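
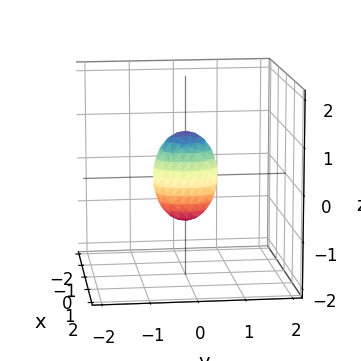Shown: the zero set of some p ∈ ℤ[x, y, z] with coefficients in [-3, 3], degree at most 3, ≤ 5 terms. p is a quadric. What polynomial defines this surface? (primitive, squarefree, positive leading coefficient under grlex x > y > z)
(a) deg p = 2.
(b) Symmetries: the x ↦ −x reflection is a symmetry, so x appears only in even powers; mirror symmetry z ↦ −z ⇒ only even powers of z; the y ↦ −y reflection is a symmetry, so y appears only in even powers.
(c) Against the integer gridlines: among the integer gridlines, it crosses the z-axis at z ∈ {-1, 1}.
(d) These observations pin down the coefficients.

3*x^2 + 2*y^2 + z^2 - 1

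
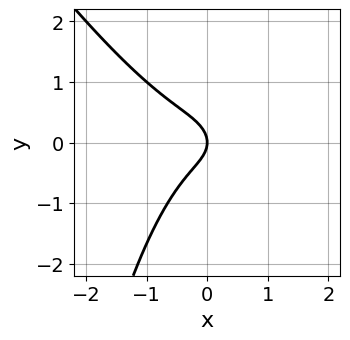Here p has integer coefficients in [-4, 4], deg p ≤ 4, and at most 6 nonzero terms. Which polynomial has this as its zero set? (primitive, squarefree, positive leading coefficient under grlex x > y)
3*x^3 + 2*x^2*y + 3*y^2 + 2*x

(a) Degree: no degree-2 curve has this shape, so deg p = 3.
(b) Checking where it meets the axes: it crosses the y-axis at the gridline y = 0; it meets the x-axis at x = 0 (among the integer gridlines).
(c) Assembling these constraints gives the stated polynomial.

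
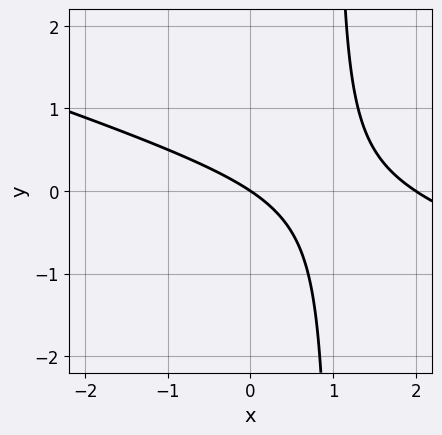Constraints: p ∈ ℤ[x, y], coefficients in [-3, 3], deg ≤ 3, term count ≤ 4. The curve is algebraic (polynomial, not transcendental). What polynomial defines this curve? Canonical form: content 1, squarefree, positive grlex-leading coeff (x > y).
x^2 + 3*x*y - 2*x - 3*y

First, degree: no degree-1 curve has this shape, so deg p = 2.
Next, against the integer gridlines: it crosses the y-axis at the gridline y = 0; the x-axis gridline crossings are at x ∈ {0, 2}.
Finally, matching integer coefficients to the picture gives p.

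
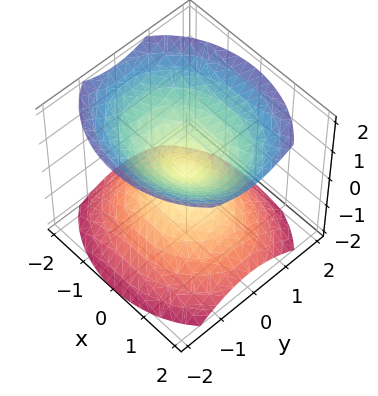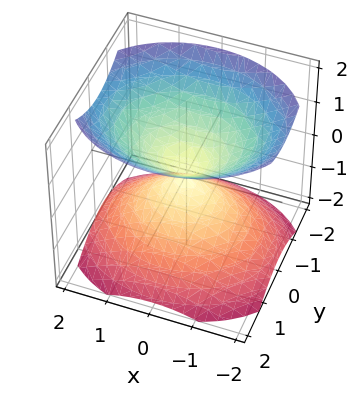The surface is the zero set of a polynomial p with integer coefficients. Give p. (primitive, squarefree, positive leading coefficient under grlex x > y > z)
1. The picture has 2 separate pieces.
2. The degree is 2 — a double cone through the origin; a quadric.
3. Symmetries: it's symmetric under z → −z, forcing even powers of z; it's symmetric under y → −y, forcing even powers of y; the x ↦ −x reflection is a symmetry, so x appears only in even powers.
4. From the axis intercepts and sections: one y-axis crossing is at y = 0; it crosses the z-axis at the gridline z = 0; it crosses the x-axis at the gridline x = 0.
5. Fitting integer coefficients to these (and the overall shape) gives p.

2*x^2 + 3*y^2 - 3*z^2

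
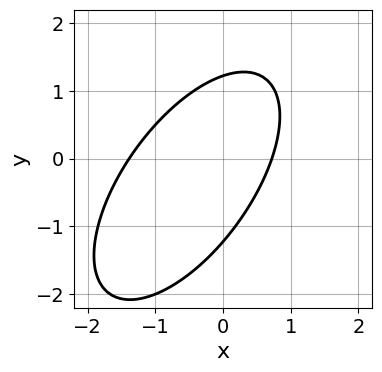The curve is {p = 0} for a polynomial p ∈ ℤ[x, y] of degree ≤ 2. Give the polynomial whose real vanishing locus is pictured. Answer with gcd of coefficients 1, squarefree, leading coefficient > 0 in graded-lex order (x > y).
(a) deg p = 2.
(b) Putting this together gives p.

3*x^2 - 3*x*y + 2*y^2 + 2*x - 3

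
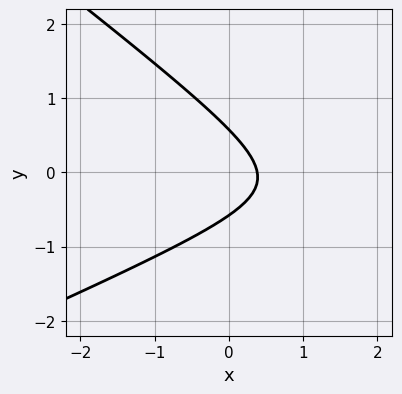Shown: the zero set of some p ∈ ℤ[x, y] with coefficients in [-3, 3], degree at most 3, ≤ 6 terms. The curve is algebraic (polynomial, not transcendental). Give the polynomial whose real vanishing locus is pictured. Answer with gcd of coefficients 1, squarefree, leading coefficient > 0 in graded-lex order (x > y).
(a) deg p = 2. No degree-1 curve has this shape.
(b) Matching integer coefficients to the picture gives p.

x^2 - x*y - 3*y^2 - 3*x + 1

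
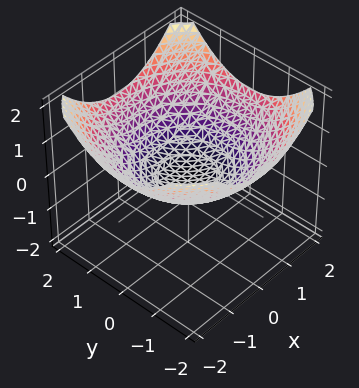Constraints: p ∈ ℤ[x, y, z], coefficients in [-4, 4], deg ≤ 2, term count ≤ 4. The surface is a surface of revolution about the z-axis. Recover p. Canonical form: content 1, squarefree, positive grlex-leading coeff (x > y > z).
x^2 + y^2 - 3*z - 1

Degree: no degree-1 surface has this shape, so deg p = 2.
Symmetry: the surface is invariant under rotation about z: p = q(x² + y², z).
Reading off the gridlines: a circular section at z = 0 has radius exactly 1; the x-axis gridline crossings are at x ∈ {-1, 1}; the y-axis gridline crossings are at y ∈ {-1, 1}.
Fitting integer coefficients to these (and the overall shape) gives p.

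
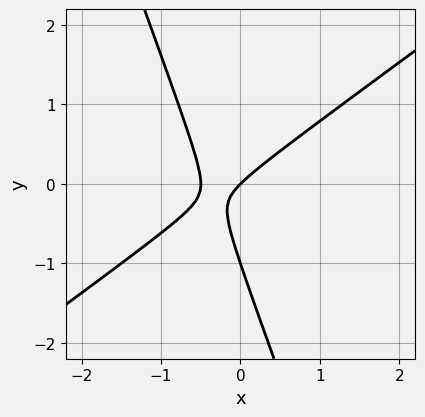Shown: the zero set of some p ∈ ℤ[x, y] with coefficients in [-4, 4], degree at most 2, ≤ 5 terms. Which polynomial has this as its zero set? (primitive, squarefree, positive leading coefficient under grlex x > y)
2*x^2 - 2*x*y - y^2 + x - y

1. Degree: no degree-1 curve has this shape, so deg p = 2.
2. Checking where it meets the axes: it crosses the x-axis at the gridline x = 0; the y-axis gridline crossings are at y ∈ {-1, 0}.
3. These observations pin down the coefficients.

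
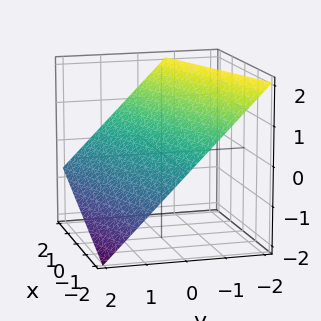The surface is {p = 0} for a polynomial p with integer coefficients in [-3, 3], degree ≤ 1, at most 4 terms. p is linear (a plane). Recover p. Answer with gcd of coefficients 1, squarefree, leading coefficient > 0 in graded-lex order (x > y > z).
1. The degree is 1 — the surface is flat (a plane).
2. Checking where it meets the axes: one x-axis crossing is at x = -2.
3. Assembling these constraints gives the stated polynomial.

x - 3*y - 3*z + 2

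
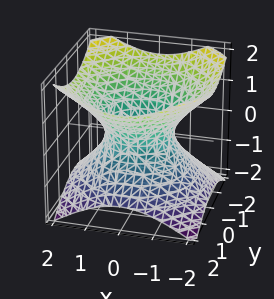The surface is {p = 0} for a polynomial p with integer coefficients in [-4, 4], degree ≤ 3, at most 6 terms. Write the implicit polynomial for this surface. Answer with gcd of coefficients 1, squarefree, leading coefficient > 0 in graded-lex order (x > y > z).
2*x^2 + 2*y^2 - 3*z^2 - 2

First, the degree is 2 — one connected sheet with a waist; a quadric.
Then, symmetries: mirror symmetry z ↦ −z ⇒ only even powers of z; rotational symmetry about the z-axis ⇒ p depends on x, y only through x² + y².
Then, observable constraints: a circular section at z = 0 has radius exactly 1; among the integer gridlines, it crosses the x-axis at x ∈ {-1, 1}; no z-intercept at any integer in the box.
Finally, fitting integer coefficients to these (and the overall shape) gives p.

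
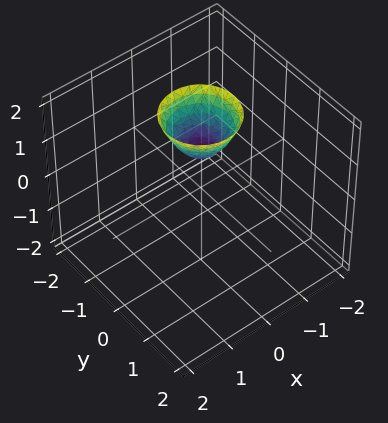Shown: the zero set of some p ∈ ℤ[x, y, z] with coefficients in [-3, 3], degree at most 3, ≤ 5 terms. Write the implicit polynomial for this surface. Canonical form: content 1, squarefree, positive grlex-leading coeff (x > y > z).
First, deg p = 2.
Next, symmetries: every cross-section ⟂ z is a circle, so x, y appear only via x² + y².
Then, from the axis intercepts and sections: no x-intercept at any integer in the box; it crosses the z-axis at the gridline z = 1.
Finally, fitting integer coefficients to these (and the overall shape) gives p.

3*x^2 + 3*y^2 - 2*z + 2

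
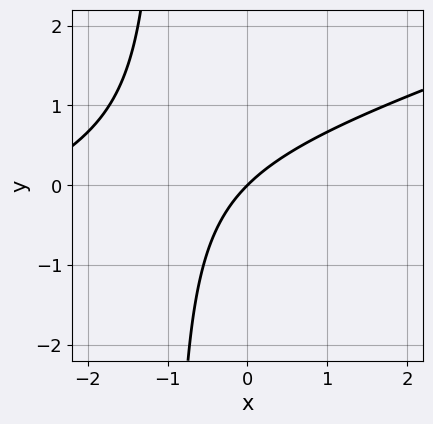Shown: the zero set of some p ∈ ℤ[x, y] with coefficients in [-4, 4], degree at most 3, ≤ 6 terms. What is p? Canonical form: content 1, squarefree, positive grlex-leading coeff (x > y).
x^2 - 3*x*y + 3*x - 3*y

deg p = 2. A generic line meets the curve in up to 2 points.
From the visible intercepts: it crosses the y-axis at the gridline y = 0; one x-axis crossing is at x = 0.
Fitting integer coefficients to these (and the overall shape) gives p.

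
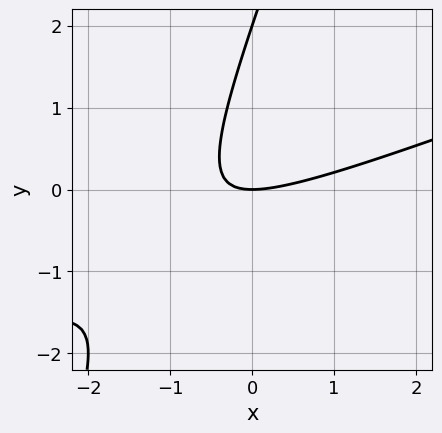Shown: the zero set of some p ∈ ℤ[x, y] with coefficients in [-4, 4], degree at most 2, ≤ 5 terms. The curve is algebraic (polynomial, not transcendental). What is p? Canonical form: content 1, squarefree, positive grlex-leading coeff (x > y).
1. deg p = 2.
2. Observable constraints: among the integer gridlines, it crosses the y-axis at y ∈ {0, 2}; it meets the x-axis at x = 0 (among the integer gridlines).
3. Matching integer coefficients to the picture gives p.

x^2 - 3*x*y + y^2 - 2*y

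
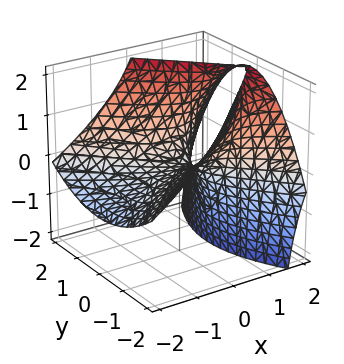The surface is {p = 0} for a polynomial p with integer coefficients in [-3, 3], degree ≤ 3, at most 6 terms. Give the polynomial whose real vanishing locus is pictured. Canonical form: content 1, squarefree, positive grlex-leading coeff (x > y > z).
1. The degree is 2 — no degree-1 surface has this shape.
2. From the visible intercepts: it crosses the z-axis at the gridline z = 0; one x-axis crossing is at x = 0.
3. The integer polynomial consistent with all of this is the stated p.

x^2 - 2*x*z - y^2 + 2*z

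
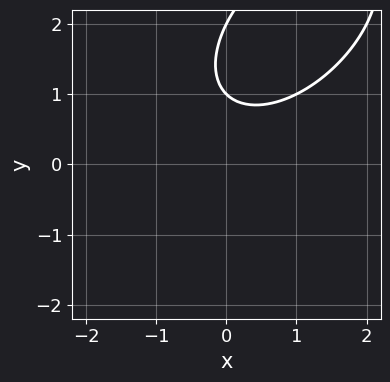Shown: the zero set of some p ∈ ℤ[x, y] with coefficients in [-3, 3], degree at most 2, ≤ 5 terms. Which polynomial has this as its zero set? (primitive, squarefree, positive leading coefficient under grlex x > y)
(a) deg p = 2. No degree-1 curve has this shape.
(b) Against the integer gridlines: the y-axis gridline crossings are at y ∈ {1, 2}; no x-intercept at any integer in the box.
(c) Fitting integer coefficients to these (and the overall shape) gives p.

x^2 - x*y + y^2 - 3*y + 2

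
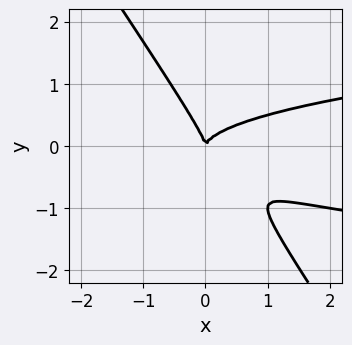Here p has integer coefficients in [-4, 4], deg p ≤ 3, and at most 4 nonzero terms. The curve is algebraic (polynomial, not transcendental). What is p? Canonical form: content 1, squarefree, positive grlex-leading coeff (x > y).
3*x*y^2 + 2*y^3 - x^2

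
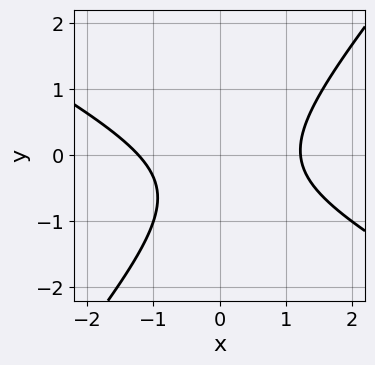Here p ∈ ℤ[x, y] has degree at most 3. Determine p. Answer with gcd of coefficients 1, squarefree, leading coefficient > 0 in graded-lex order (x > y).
2*x^2 + 2*x*y - 3*y^2 - 2*y - 3

First, the degree is 2 — the shape is more complex than any degree-1 curve.
Next, checking where it meets the axes: the curve avoids every integer y-axis point in the box.
Finally, assembling these constraints gives the stated polynomial.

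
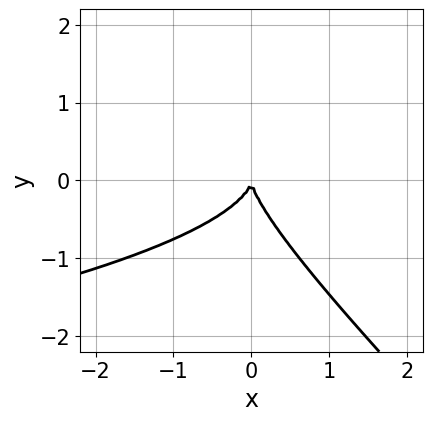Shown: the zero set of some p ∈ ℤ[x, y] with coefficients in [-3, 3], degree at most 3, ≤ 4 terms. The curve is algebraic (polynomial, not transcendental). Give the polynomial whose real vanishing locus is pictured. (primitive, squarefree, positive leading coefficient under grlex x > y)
x*y^2 + y^3 + x^2

deg p = 3.
Observable constraints: it crosses the y-axis at the gridline y = 0; one x-axis crossing is at x = 0.
Solving for integer coefficients yields p as stated.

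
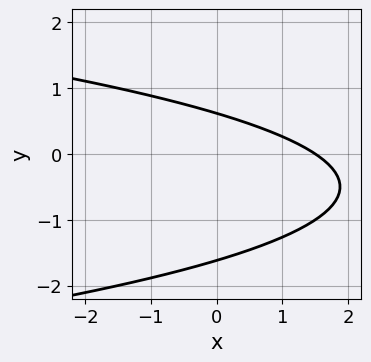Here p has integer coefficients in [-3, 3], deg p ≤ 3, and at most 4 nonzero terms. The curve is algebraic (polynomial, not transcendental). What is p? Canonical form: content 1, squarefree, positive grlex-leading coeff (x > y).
3*y^2 + 2*x + 3*y - 3

(a) Degree: the shape is more complex than any degree-1 curve, so deg p = 2.
(b) Matching integer coefficients to the picture gives p.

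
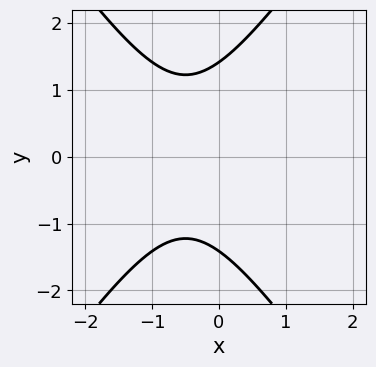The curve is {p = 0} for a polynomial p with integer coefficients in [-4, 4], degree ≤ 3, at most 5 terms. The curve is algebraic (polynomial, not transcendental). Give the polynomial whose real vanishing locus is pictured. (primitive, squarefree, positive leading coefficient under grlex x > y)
2*x^2 - y^2 + 2*x + 2

First, degree: the shape is more complex than any degree-1 curve, so deg p = 2.
Next, symmetries: mirror symmetry y ↦ −y ⇒ only even powers of y.
Then, from the visible intercepts: it misses every integer gridline on the x-axis.
Finally, together with the visible shape, these determine p as stated.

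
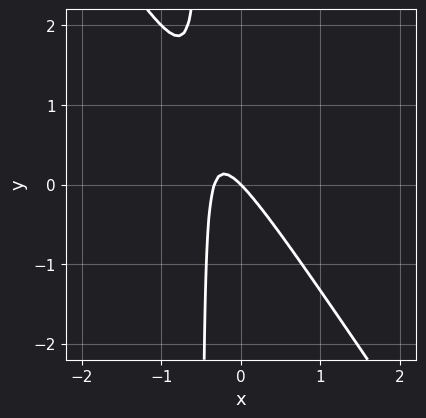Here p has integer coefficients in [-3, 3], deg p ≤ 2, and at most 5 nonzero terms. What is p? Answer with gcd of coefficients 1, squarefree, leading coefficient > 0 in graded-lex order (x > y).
3*x^2 + 2*x*y + x + y

First, the degree is 2 — the shape is more complex than any degree-1 curve.
Then, observable constraints: it meets the y-axis at y = 0 (among the integer gridlines); one x-axis crossing is at x = 0.
Finally, these observations pin down the coefficients.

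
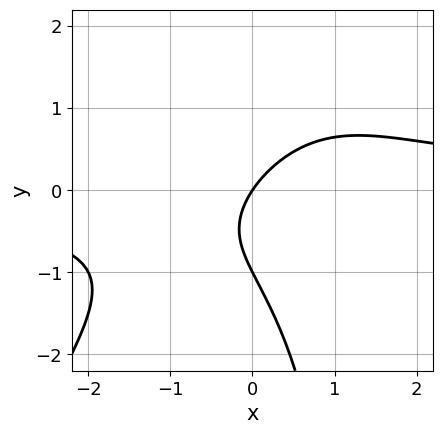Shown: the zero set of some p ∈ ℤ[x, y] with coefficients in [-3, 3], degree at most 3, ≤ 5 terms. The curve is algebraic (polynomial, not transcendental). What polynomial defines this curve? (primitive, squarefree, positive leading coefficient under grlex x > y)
First, the degree is 3 — a generic line meets the curve in up to 3 points.
Next, reading off the gridlines: the y-axis gridline crossings are at y ∈ {-1, 0}; one x-axis crossing is at x = 0.
Finally, together with the visible shape, these determine p as stated.

2*x^2*y - x*y^2 + 2*y^2 - 3*x + 2*y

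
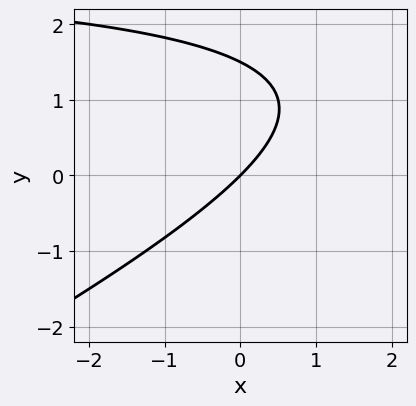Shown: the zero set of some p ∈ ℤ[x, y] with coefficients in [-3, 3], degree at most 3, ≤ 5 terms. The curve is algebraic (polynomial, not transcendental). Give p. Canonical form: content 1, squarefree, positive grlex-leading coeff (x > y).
x*y - 2*y^2 - 3*x + 3*y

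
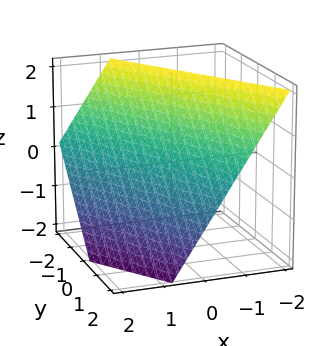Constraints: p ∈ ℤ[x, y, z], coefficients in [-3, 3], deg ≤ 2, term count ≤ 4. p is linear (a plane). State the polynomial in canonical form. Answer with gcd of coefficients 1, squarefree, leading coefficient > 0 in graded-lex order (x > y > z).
(a) deg p = 1. Every cross-section is a straight line — this is a plane.
(b) Checking where it meets the axes: it crosses the z-axis at the gridline z = 1; it meets the y-axis at y = 1 (among the integer gridlines).
(c) Putting this together gives p.

3*x + 2*y + 2*z - 2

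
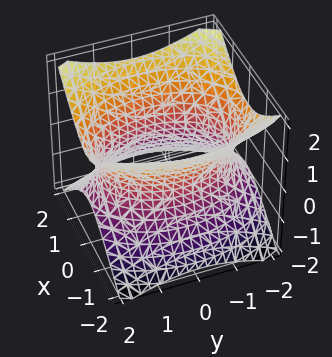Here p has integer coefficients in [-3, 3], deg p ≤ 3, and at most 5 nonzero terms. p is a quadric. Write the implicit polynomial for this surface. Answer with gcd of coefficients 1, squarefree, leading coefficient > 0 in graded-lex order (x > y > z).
2*x^2 + y^2 - 2*z^2 - 3

(a) deg p = 2. One connected sheet with a waist; a quadric.
(b) Symmetries: it's symmetric under x → −x, forcing even powers of x; the y ↦ −y reflection is a symmetry, so y appears only in even powers; mirror symmetry z ↦ −z ⇒ only even powers of z.
(c) Against the integer gridlines: it misses every integer gridline on the z-axis.
(d) Together with the visible shape, these determine p as stated.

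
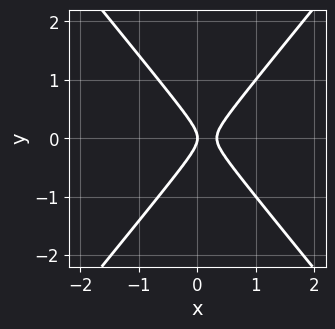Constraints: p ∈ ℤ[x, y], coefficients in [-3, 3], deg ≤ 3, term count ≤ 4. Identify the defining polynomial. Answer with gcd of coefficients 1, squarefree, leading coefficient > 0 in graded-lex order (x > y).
3*x^2 - 2*y^2 - x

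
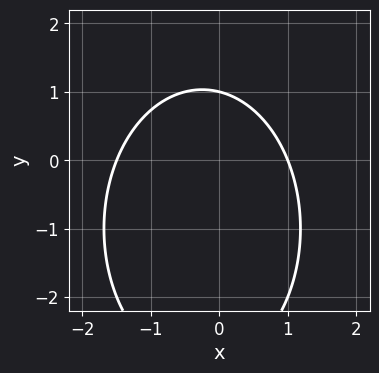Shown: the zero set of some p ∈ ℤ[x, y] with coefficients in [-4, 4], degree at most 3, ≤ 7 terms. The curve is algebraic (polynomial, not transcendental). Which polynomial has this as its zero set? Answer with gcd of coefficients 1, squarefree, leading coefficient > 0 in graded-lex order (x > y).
2*x^2 + y^2 + x + 2*y - 3

First, degree: a generic line meets the curve in up to 2 points, so deg p = 2.
Next, reading off the gridlines: one y-axis crossing is at y = 1; it crosses the x-axis at the gridline x = 1.
Finally, fitting integer coefficients to these (and the overall shape) gives p.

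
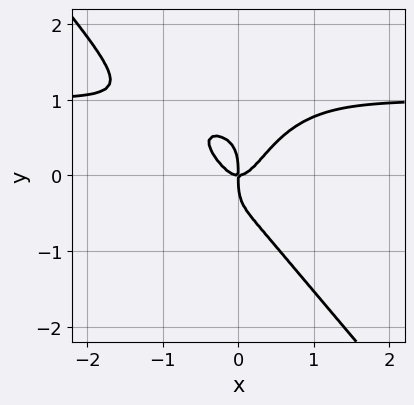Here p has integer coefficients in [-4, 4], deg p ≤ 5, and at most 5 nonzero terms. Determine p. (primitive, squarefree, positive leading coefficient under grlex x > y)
(a) The degree is 4 — a generic line meets the curve in up to 4 points.
(b) From the visible intercepts: it meets the y-axis at y = 0 (among the integer gridlines); it crosses the x-axis at the gridline x = 0.
(c) Assembling these constraints gives the stated polynomial.

3*x^3*y - x*y^3 + y^4 - 3*x^3 + x*y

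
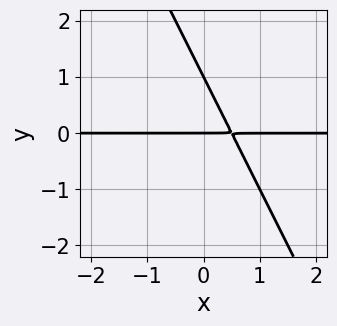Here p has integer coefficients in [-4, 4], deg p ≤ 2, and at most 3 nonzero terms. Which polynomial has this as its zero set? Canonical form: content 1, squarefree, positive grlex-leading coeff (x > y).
2*x*y + y^2 - y

(a) deg p = 2.
(b) Against the integer gridlines: the visible x-axis segment lies entirely on the curve; among the integer gridlines, it crosses the y-axis at y ∈ {0, 1}.
(c) Matching integer coefficients to the picture gives p.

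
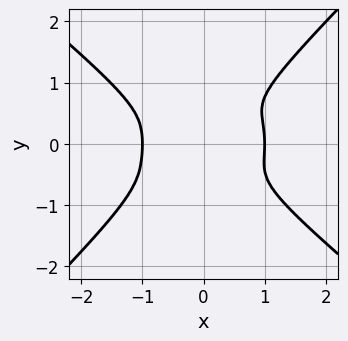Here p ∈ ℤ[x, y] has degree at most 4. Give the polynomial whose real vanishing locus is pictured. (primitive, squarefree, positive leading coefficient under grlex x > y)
(a) The degree is 4 — the shape is more complex than any degree-3 curve.
(b) Checking where it meets the axes: among the integer gridlines, it crosses the x-axis at x ∈ {-1, 1}.
(c) Assembling these constraints gives the stated polynomial.

2*x^4 + x*y^3 - 3*y^4 + x*y^2 - 2*x^2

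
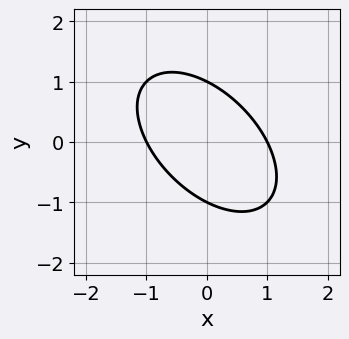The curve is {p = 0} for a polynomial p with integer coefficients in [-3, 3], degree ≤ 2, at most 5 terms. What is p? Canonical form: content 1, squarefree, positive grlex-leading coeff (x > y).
1. deg p = 2. A generic line meets the curve in up to 2 points.
2. Observable constraints: among the integer gridlines, it crosses the x-axis at x ∈ {-1, 1}; among the integer gridlines, it crosses the y-axis at y ∈ {-1, 1}.
3. Solving for integer coefficients yields p as stated.

x^2 + x*y + y^2 - 1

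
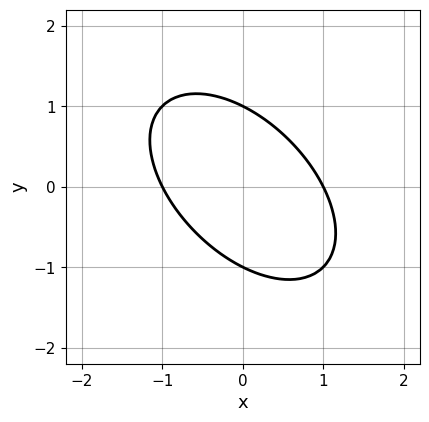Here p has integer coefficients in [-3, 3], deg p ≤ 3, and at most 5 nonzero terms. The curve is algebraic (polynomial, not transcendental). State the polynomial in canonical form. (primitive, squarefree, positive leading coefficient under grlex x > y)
x^2 + x*y + y^2 - 1

(a) Degree: no degree-1 curve has this shape, so deg p = 2.
(b) From the visible intercepts: the y-axis gridline crossings are at y ∈ {-1, 1}; the x-axis gridline crossings are at x ∈ {-1, 1}.
(c) Matching integer coefficients to the picture gives p.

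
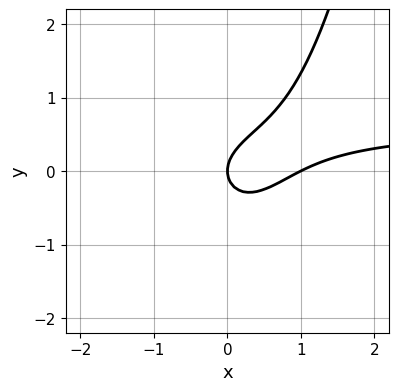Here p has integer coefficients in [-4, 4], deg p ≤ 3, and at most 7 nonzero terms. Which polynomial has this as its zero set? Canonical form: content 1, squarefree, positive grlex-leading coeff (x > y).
3*x^2*y - 2*x^2 + x*y - 3*y^2 + 2*x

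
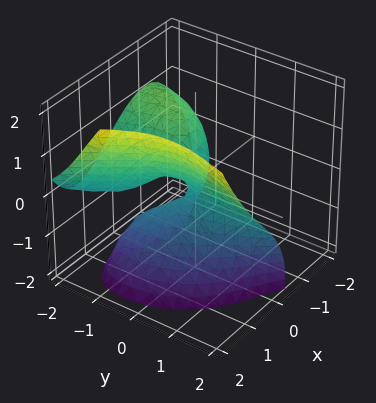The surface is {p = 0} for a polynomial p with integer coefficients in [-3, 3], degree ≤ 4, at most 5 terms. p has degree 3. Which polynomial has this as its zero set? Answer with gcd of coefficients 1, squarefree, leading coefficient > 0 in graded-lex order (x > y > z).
x^3 - y^2*z + 2*x*y - z^2 - y

(a) deg p = 3. The shape is more complex than any degree-2 surface.
(b) From the visible intercepts: it crosses the z-axis at the gridline z = 0; it meets the x-axis at x = 0 (among the integer gridlines); one y-axis crossing is at y = 0.
(c) The integer polynomial consistent with all of this is the stated p.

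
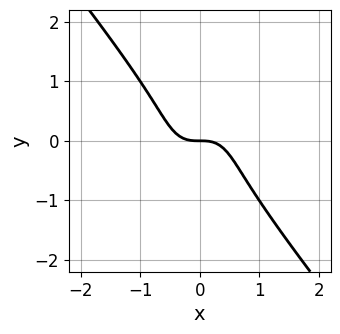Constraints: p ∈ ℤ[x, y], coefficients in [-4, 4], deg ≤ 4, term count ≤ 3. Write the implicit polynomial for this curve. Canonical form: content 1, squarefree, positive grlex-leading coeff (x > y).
2*x^3 + y^3 + y

(a) The degree is 3 — no degree-2 curve has this shape.
(b) Against the integer gridlines: it crosses the x-axis at the gridline x = 0; one y-axis crossing is at y = 0.
(c) Assembling these constraints gives the stated polynomial.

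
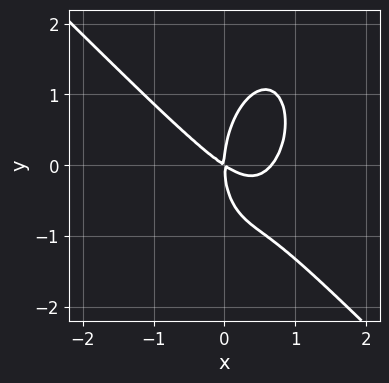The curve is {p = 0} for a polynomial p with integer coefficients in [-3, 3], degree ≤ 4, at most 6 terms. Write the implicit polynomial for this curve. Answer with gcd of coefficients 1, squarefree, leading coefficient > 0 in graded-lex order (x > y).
1. The degree is 3 — a generic line meets the curve in up to 3 points.
2. From the visible intercepts: one x-axis crossing is at x = 0; one y-axis crossing is at y = 0.
3. The integer polynomial consistent with all of this is the stated p.

3*x^3 + 2*x^2*y + y^3 - 2*x^2 - 3*x*y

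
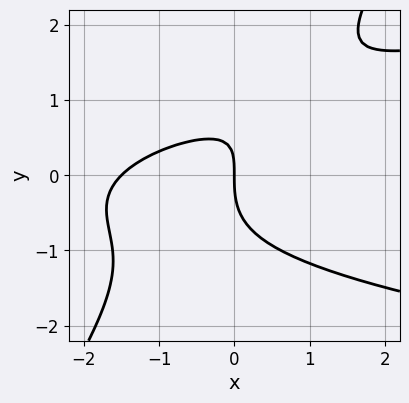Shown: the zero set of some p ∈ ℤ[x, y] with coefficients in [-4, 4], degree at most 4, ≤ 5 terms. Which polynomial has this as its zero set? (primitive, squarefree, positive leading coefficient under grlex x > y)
1. The degree is 3 — the shape is more complex than any degree-2 curve.
2. Checking where it meets the axes: it meets the x-axis at x = 0 (among the integer gridlines); it meets the y-axis at y = 0 (among the integer gridlines).
3. Together with the visible shape, these determine p as stated.

3*x*y^2 - 2*y^3 - 2*x^2 + 2*x*y - 3*x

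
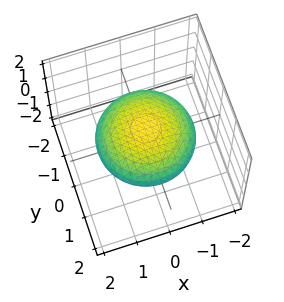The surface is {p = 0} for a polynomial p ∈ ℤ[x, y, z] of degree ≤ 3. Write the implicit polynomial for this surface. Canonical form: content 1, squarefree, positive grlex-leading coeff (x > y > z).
x^2 + y^2 + 3*z^2 - 2

1. Degree: bounded and convex; a quadric, so deg p = 2.
2. By symmetry, every cross-section ⟂ z is a circle, so x, y appear only via x² + y²; mirror symmetry z ↦ −z ⇒ only even powers of z.
3. Observable constraints: a circular section at z = 0 has radius between 1 and 2.
4. The integer polynomial consistent with all of this is the stated p.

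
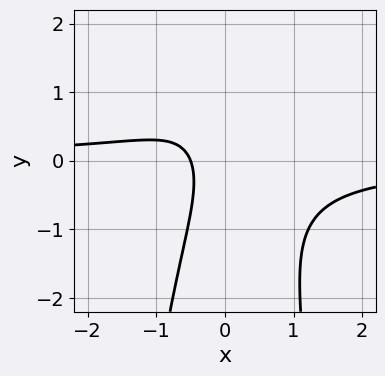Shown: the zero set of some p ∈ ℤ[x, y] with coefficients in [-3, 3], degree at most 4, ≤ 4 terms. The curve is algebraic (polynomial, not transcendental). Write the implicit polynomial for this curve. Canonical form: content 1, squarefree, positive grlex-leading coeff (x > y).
First, degree: no degree-2 curve has this shape, so deg p = 3.
Then, reading off the gridlines: it misses every integer gridline on the y-axis.
Finally, together with the visible shape, these determine p as stated.

3*x^2*y + y^2 + 2*x + 1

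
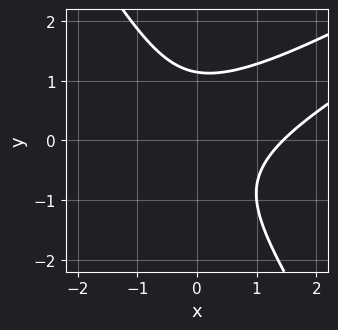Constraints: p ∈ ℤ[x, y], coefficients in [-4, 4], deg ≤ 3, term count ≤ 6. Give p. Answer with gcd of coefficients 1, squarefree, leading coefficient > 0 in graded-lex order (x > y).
First, deg p = 3. The shape is more complex than any degree-2 curve.
Finally, putting this together gives p.

x^3 - 3*x^2*y + x*y^2 + 2*y^3 - 3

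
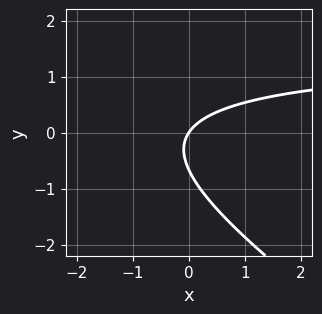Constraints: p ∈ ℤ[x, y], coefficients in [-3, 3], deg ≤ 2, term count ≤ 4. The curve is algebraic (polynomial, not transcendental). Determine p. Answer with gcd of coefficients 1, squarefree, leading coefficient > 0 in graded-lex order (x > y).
deg p = 2.
From the axis intercepts and sections: it meets the y-axis at y = 0 (among the integer gridlines); it crosses the x-axis at the gridline x = 0.
These observations pin down the coefficients.

2*x*y + 3*y^2 - 3*x + 2*y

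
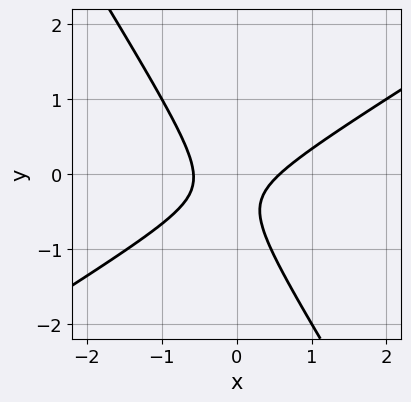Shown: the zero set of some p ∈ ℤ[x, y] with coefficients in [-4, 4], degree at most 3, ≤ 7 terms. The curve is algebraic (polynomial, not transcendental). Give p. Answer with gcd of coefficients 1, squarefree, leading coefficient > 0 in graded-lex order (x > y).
3*x^2 - 3*x*y - 3*y^2 - 2*y - 1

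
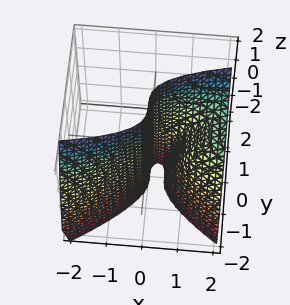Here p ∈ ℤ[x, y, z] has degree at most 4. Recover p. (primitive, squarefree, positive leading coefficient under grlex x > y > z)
x^2*z - 2*y^3 - 2*x^2 + 2*x

1. Degree: a generic line meets the surface in up to 3 points, so deg p = 3.
2. From the axis intercepts and sections: it crosses the y-axis at the gridline y = 0; among the integer gridlines, it crosses the x-axis at x ∈ {0, 1}; every point of the z-axis in the box is on the surface.
3. Together with the visible shape, these determine p as stated.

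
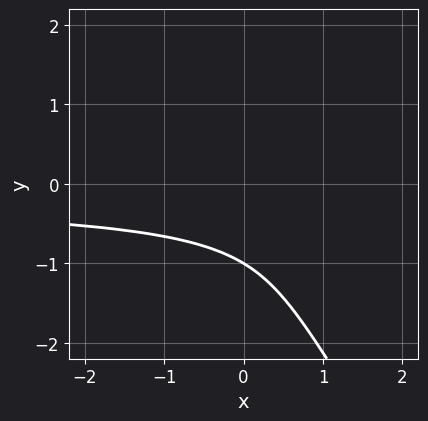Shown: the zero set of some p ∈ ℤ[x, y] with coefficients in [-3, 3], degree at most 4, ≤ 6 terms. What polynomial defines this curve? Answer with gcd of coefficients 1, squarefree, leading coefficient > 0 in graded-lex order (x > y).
(a) deg p = 3. A generic line meets the curve in up to 3 points.
(b) From the axis intercepts and sections: the curve avoids every integer x-axis point in the box; it crosses the y-axis at the gridline y = -1.
(c) Assembling these constraints gives the stated polynomial.

3*x*y^2 + 2*y^3 + 2*y^2 + 3*y + 3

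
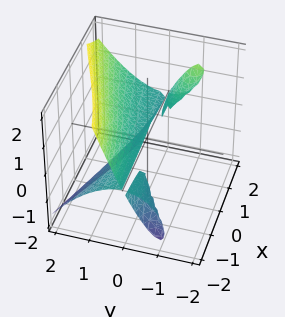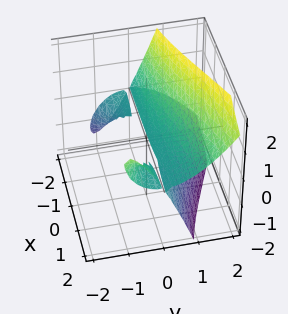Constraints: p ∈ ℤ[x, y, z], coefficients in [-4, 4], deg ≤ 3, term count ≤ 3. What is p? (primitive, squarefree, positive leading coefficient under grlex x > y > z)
First, the picture has 3 separate pieces.
Next, the degree is 3 — the shape is more complex than any degree-2 surface.
Then, against the integer gridlines: it meets the z-axis at z = 0 (among the integer gridlines); the visible x-axis segment lies entirely on the surface; it crosses the y-axis at the gridline y = 0.
Finally, putting this together gives p.

x*y*z - y^3 + z^2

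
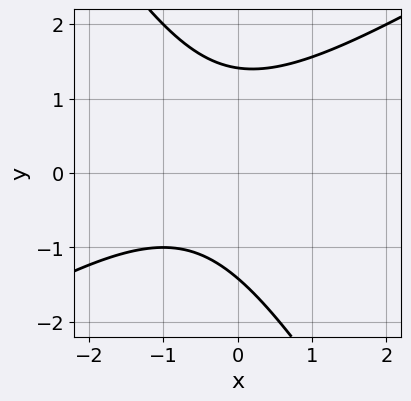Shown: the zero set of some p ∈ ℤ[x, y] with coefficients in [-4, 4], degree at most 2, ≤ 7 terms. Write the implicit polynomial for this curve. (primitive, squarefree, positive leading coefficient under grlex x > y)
(a) deg p = 2. No degree-1 curve has this shape.
(b) Reading off the gridlines: the curve avoids every integer x-axis point in the box.
(c) Assembling these constraints gives the stated polynomial.

x^2 - x*y - y^2 + x + 2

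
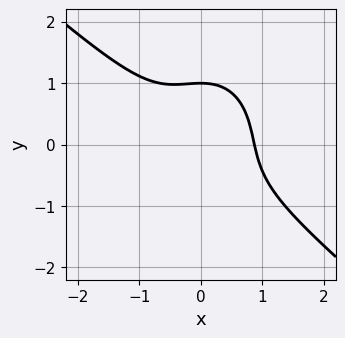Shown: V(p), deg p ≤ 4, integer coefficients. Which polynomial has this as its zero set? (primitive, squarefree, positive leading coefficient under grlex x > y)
The degree is 3 — no degree-2 curve has this shape.
Observable constraints: it meets the y-axis at y = 1 (among the integer gridlines).
Matching integer coefficients to the picture gives p.

3*x^3 + 2*x^2*y + 2*y^3 - 2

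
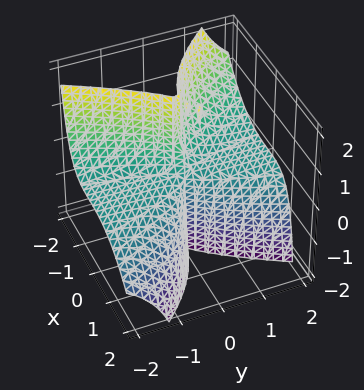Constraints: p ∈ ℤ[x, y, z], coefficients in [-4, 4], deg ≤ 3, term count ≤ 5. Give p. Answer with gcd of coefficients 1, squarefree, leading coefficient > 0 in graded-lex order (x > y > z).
There are 2 components.
The degree is 3 — no degree-2 surface has this shape.
From the visible intercepts: the visible y-axis segment lies entirely on the surface; the visible z-axis segment lies entirely on the surface; one x-axis crossing is at x = 0.
Putting this together gives p.

x^3 - x*y*z + y^2*z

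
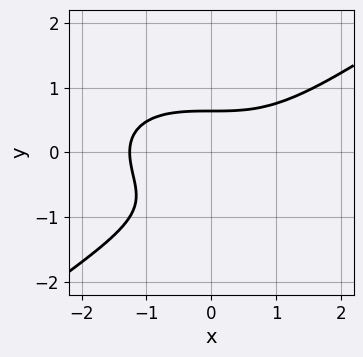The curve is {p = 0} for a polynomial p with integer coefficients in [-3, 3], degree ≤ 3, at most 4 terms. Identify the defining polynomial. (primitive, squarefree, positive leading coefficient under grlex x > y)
x^3 - 3*y^3 - 3*y^2 + 2

1. deg p = 3. No degree-2 curve has this shape.
2. The integer polynomial consistent with all of this is the stated p.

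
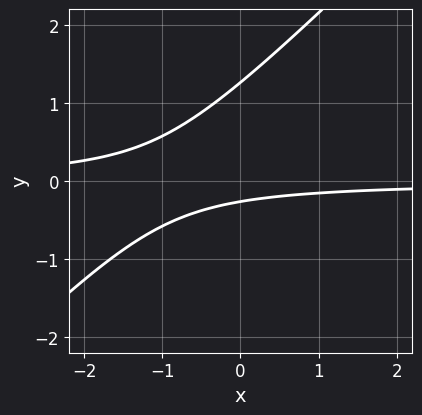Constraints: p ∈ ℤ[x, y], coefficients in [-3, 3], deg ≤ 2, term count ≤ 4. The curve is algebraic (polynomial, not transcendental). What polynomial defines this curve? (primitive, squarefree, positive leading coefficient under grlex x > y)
1. Degree: a generic line meets the curve in up to 2 points, so deg p = 2.
2. Against the integer gridlines: the curve avoids every integer x-axis point in the box.
3. Assembling these constraints gives the stated polynomial.

3*x*y - 3*y^2 + 3*y + 1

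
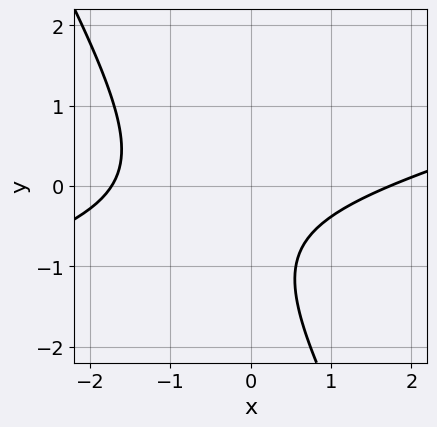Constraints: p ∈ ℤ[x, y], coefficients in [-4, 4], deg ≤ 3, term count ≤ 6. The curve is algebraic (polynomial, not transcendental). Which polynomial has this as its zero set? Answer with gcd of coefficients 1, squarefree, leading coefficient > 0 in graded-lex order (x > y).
x^2 - 3*x*y - 2*y^2 - 3*y - 3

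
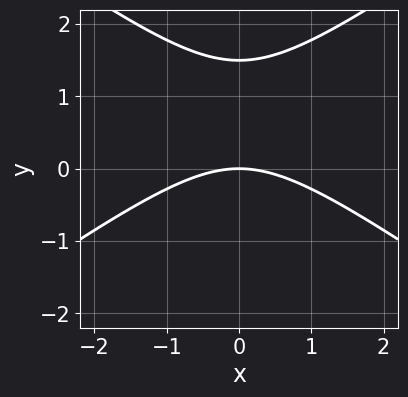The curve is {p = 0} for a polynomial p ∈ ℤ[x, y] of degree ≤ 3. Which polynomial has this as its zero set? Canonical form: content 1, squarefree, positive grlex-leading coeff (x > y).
x^2 - 2*y^2 + 3*y

deg p = 2.
Symmetries: the x ↦ −x reflection is a symmetry, so x appears only in even powers.
Against the integer gridlines: it meets the x-axis at x = 0 (among the integer gridlines); it crosses the y-axis at the gridline y = 0.
Together with the visible shape, these determine p as stated.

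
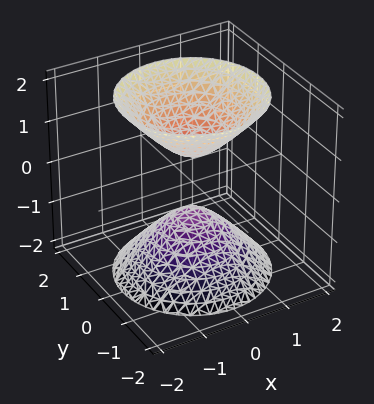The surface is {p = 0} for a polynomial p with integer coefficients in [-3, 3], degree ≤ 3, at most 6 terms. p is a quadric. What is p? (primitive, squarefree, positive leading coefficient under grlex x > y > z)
3*x^2 + 3*y^2 - 2*z^2 + 1

First, there are 2 components. They look like related sheets of one shape, so recover p as a whole.
Then, the degree is 2 — two sheets facing apart; a quadric.
Next, symmetries: the z-axis is an axis of rotation, so x and y enter only as x² + y²; it's symmetric under z → −z, forcing even powers of z.
Then, from the axis intercepts and sections: no x-intercept at any integer in the box; no y-intercept at any integer in the box; a circular section at z = 1 has radius between 0 and 1.
Finally, putting this together gives p.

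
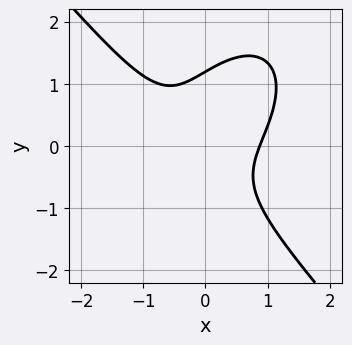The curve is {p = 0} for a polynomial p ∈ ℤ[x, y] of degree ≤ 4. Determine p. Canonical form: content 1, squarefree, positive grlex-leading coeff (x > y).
3*x^3 + 2*y^3 - 3*x*y - y^2 - 2

(a) The degree is 3 — the shape is more complex than any degree-2 curve.
(b) Matching integer coefficients to the picture gives p.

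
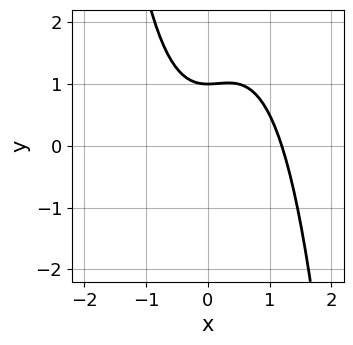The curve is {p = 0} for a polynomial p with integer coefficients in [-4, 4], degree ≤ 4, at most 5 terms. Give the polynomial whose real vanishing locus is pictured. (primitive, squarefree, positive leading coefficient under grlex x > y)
2*x^3 - x^2 + 2*y - 2

deg p = 3. The shape is more complex than any degree-2 curve.
From the visible intercepts: it meets the y-axis at y = 1 (among the integer gridlines).
Putting this together gives p.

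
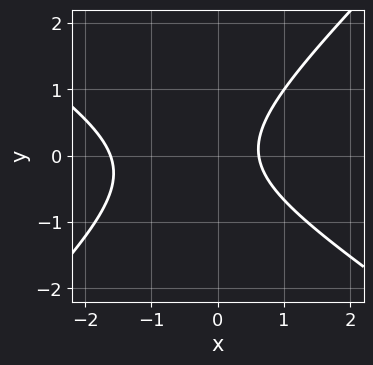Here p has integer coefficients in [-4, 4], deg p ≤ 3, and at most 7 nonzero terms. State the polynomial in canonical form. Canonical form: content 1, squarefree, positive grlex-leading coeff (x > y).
2*x^2 + x*y - 3*y^2 + 2*x - 2

First, the degree is 2 — the shape is more complex than any degree-1 curve.
Next, reading off the gridlines: the curve avoids every integer y-axis point in the box.
Finally, together with the visible shape, these determine p as stated.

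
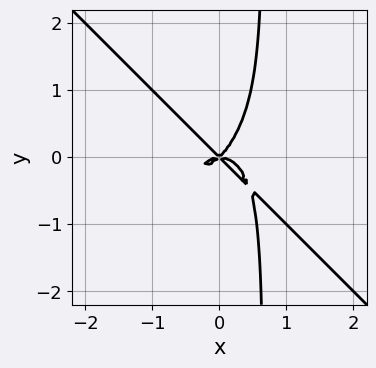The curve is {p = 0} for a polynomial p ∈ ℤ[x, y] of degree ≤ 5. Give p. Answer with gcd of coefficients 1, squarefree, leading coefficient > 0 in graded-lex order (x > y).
3*x^4 + 3*x*y^3 + 2*x^2*y - 2*y^3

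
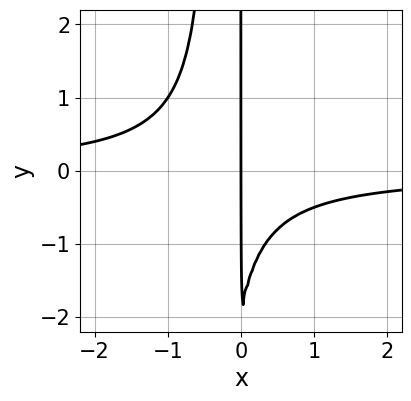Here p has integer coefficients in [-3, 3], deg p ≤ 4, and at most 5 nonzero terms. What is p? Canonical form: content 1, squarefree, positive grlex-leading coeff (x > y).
(a) The degree is 3 — a generic line meets the curve in up to 3 points.
(b) Checking where it meets the axes: it crosses the x-axis at the gridline x = 0; every point of the y-axis in the box is on the curve.
(c) Assembling these constraints gives the stated polynomial.

3*x^2*y + x*y + 2*x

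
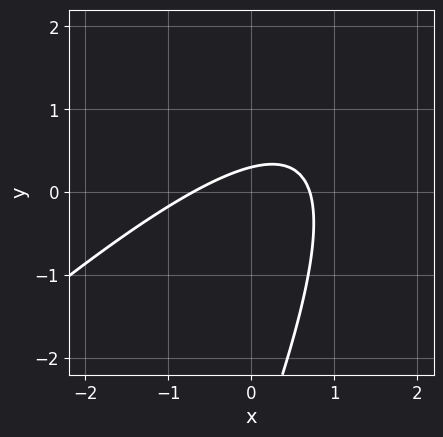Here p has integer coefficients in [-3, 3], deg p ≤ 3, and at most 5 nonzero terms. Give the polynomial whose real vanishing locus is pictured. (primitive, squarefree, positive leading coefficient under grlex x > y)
1. Degree: the shape is more complex than any degree-1 curve, so deg p = 2.
2. Solving for integer coefficients yields p as stated.

2*x^2 - 3*x*y + y^2 + 3*y - 1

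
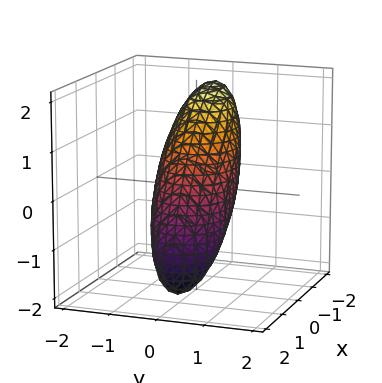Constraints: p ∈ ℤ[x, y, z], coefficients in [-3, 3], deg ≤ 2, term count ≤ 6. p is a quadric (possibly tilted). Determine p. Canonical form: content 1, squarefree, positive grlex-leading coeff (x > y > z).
2*x^2 + 2*x*z + 3*y^2 + z^2 - 2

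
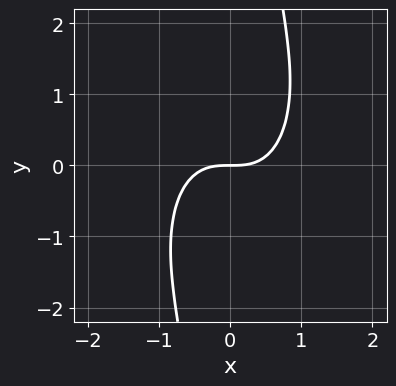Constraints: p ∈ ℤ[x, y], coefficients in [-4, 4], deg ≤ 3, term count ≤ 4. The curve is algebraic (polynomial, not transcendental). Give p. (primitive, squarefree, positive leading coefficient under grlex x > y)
(a) deg p = 3.
(b) From the axis intercepts and sections: one x-axis crossing is at x = 0; it crosses the y-axis at the gridline y = 0.
(c) Assembling these constraints gives the stated polynomial.

2*x^3 + x*y^2 - 2*y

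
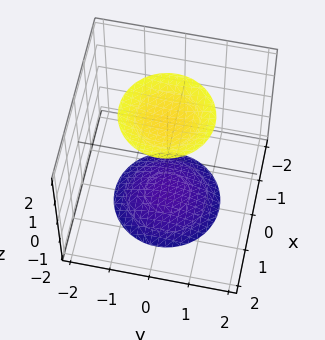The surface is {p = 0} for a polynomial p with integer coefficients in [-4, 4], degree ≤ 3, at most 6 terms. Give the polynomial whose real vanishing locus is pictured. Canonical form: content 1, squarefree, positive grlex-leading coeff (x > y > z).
x^2 + y^2 - z^2 + 3

First, I count 2 distinct pieces. Treating them together as one polynomial.
Next, the degree is 2 — two sheets facing apart; a quadric.
Then, symmetries: the z ↦ −z reflection is a symmetry, so z appears only in even powers; the surface is invariant under rotation about z: p = q(x² + y², z).
Next, from the visible intercepts: a circular section at z = -2 has radius exactly 1; it misses every integer gridline on the x-axis; it misses every integer gridline on the y-axis.
Finally, putting this together gives p.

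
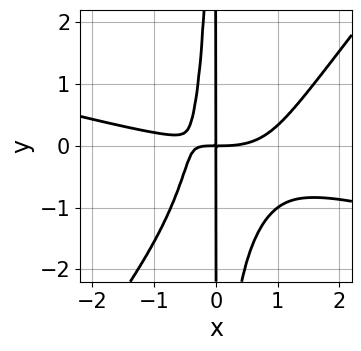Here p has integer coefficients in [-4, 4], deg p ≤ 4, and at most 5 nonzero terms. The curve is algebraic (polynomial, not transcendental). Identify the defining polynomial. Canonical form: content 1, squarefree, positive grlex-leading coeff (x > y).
x^4 + 3*x^3*y - 3*x^2*y^2 - 3*x^2*y - 2*x*y

(a) The degree is 4 — the shape is more complex than any degree-3 curve.
(b) Checking where it meets the axes: every point of the y-axis in the box is on the curve.
(c) These observations pin down the coefficients.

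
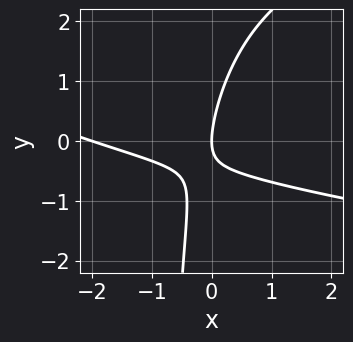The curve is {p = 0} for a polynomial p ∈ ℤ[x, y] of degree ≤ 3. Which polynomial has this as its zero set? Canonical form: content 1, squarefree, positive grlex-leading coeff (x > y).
x*y^2 - x^2 - 3*x*y + y^2 - 2*x

(a) Degree: the shape is more complex than any degree-2 curve, so deg p = 3.
(b) Observable constraints: one y-axis crossing is at y = 0; among the integer gridlines, it crosses the x-axis at x ∈ {-2, 0}.
(c) Assembling these constraints gives the stated polynomial.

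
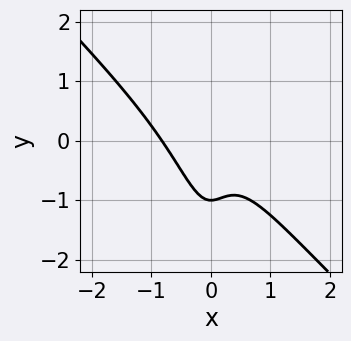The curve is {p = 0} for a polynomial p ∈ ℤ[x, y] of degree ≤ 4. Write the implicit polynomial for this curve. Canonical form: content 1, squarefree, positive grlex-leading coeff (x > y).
3*x^3 + 3*x^2*y + x^2 + y + 1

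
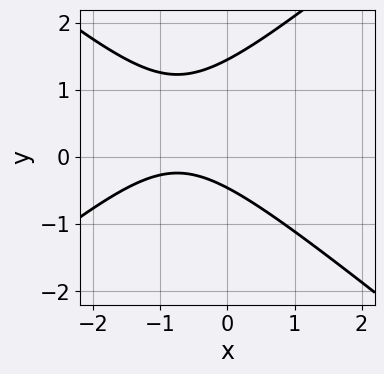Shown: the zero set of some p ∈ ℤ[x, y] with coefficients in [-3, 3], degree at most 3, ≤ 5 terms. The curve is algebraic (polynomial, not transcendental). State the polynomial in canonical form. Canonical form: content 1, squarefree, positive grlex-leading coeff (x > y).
2*x^2 - 3*y^2 + 3*x + 3*y + 2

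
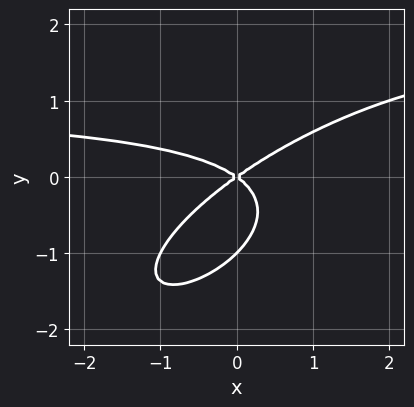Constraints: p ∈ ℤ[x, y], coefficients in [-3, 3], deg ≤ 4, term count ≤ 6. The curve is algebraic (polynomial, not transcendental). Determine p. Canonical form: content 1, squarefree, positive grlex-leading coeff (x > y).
x^2*y - 2*x*y^2 + 2*y^3 - x^2 + 2*y^2

Degree: no degree-2 curve has this shape, so deg p = 3.
From the visible intercepts: the y-axis gridline crossings are at y ∈ {-1, 0}; one x-axis crossing is at x = 0.
Together with the visible shape, these determine p as stated.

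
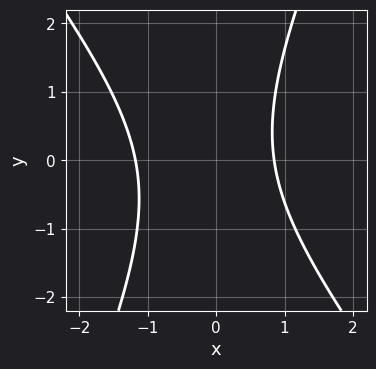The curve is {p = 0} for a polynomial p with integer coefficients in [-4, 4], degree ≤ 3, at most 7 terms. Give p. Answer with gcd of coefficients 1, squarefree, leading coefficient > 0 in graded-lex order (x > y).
3*x^2 + x*y - y^2 + x - 3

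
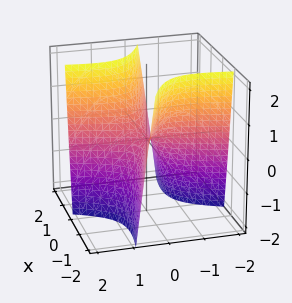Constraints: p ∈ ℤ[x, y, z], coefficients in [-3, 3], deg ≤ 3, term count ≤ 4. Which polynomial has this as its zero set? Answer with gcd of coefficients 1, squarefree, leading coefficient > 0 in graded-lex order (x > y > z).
x^2 + 3*x*y - y^2 - z

(a) The degree is 2 — a generic line meets the surface in up to 2 points.
(b) Reading off the gridlines: it meets the z-axis at z = 0 (among the integer gridlines); it meets the x-axis at x = 0 (among the integer gridlines); it meets the y-axis at y = 0 (among the integer gridlines).
(c) Fitting integer coefficients to these (and the overall shape) gives p.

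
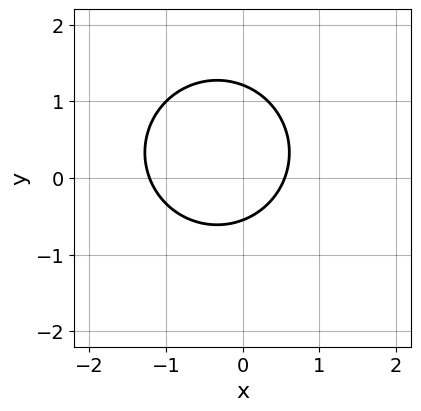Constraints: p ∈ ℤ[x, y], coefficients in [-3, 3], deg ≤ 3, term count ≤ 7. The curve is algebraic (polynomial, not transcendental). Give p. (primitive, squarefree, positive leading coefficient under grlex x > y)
First, the degree is 2 — no degree-1 curve has this shape.
Finally, the integer polynomial consistent with all of this is the stated p.

3*x^2 + 3*y^2 + 2*x - 2*y - 2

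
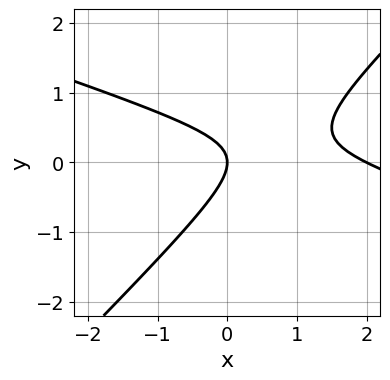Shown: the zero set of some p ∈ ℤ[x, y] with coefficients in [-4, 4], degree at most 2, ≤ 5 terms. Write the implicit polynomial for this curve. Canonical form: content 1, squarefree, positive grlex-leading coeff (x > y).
x^2 + 2*x*y - 3*y^2 - 2*x

1. The degree is 2 — the shape is more complex than any degree-1 curve.
2. From the visible intercepts: it meets the y-axis at y = 0 (among the integer gridlines); the x-axis gridline crossings are at x ∈ {0, 2}.
3. Together with the visible shape, these determine p as stated.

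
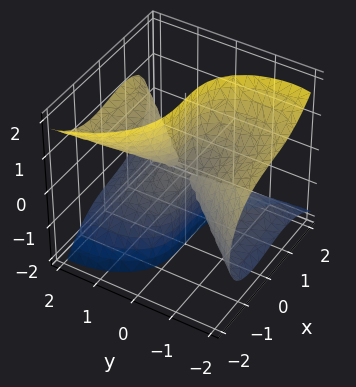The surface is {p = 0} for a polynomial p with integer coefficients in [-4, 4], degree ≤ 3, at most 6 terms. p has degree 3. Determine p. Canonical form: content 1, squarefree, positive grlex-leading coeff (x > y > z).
1. The degree is 3 — a generic line meets the surface in up to 3 points.
2. From the axis intercepts and sections: the visible z-axis segment lies entirely on the surface; it meets the y-axis at y = 0 (among the integer gridlines).
3. Solving for integer coefficients yields p as stated.

2*x^3 - x*y*z - y^3 + 3*y*z^2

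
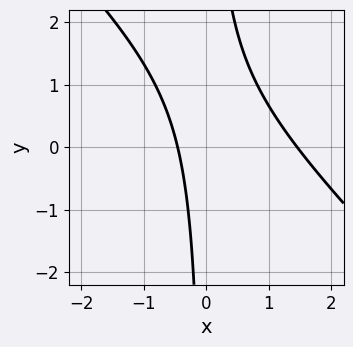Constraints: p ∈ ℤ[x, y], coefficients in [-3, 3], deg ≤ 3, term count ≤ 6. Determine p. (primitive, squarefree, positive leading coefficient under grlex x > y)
(a) The degree is 2 — the shape is more complex than any degree-1 curve.
(b) From the axis intercepts and sections: the curve avoids every integer y-axis point in the box.
(c) The integer polynomial consistent with all of this is the stated p.

3*x^2 + 3*x*y - 3*x - 2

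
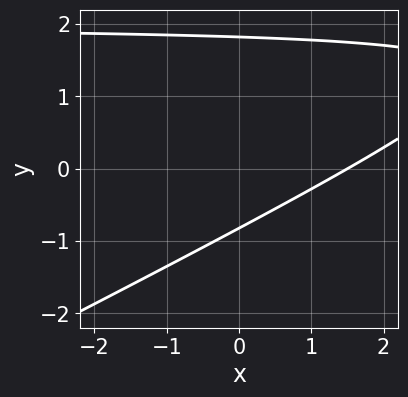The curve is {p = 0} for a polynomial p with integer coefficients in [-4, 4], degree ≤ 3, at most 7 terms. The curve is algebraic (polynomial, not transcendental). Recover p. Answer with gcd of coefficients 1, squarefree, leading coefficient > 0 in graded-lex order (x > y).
x*y - 2*y^2 - 2*x + 2*y + 3

First, degree: the shape is more complex than any degree-1 curve, so deg p = 2.
Finally, putting this together gives p.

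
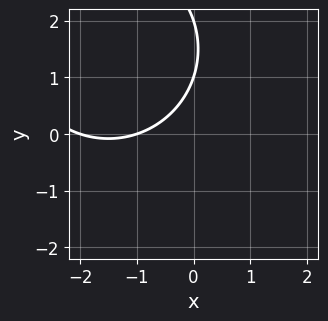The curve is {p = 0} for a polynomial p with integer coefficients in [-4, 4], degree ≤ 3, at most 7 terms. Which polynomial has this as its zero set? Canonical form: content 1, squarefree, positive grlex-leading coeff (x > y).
x^2 + y^2 + 3*x - 3*y + 2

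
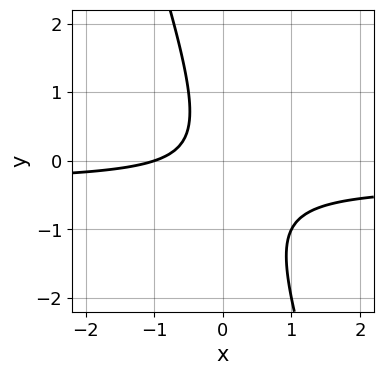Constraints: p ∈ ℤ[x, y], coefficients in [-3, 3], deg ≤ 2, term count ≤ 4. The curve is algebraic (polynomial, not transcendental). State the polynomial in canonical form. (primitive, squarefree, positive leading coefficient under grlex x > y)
(a) Degree: the shape is more complex than any degree-1 curve, so deg p = 2.
(b) Against the integer gridlines: one x-axis crossing is at x = -1; no y-intercept at any integer in the box.
(c) Matching integer coefficients to the picture gives p.

3*x*y + y^2 + x + 1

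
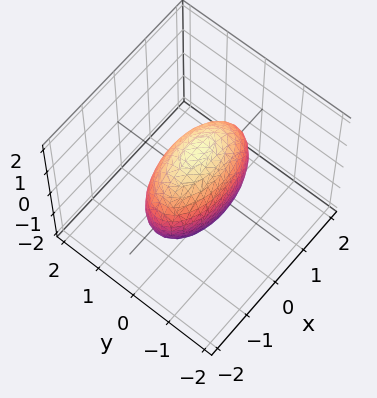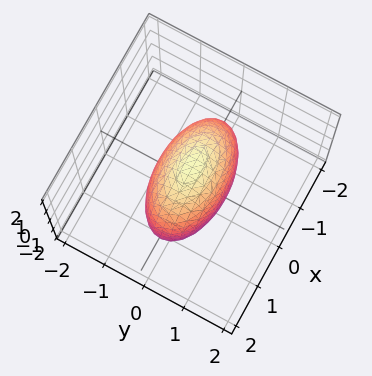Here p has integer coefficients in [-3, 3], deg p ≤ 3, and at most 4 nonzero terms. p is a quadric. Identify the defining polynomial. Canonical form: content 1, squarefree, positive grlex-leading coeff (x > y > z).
(a) The degree is 2 — a closed, bounded, convex surface; a quadric.
(b) Symmetries: the z ↦ −z reflection is a symmetry, so z appears only in even powers; it's symmetric under x → −x, forcing even powers of x; the y ↦ −y reflection is a symmetry, so y appears only in even powers.
(c) Together with the visible shape, these determine p as stated.

x^2 + 3*y^2 + z^2 - 2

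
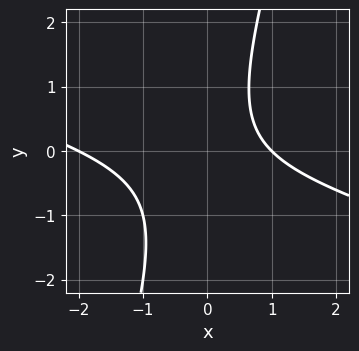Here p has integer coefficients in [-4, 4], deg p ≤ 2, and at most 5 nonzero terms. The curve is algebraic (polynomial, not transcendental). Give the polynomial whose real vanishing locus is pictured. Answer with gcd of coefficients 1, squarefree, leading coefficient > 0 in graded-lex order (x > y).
x^2 + 3*x*y - y^2 + x - 2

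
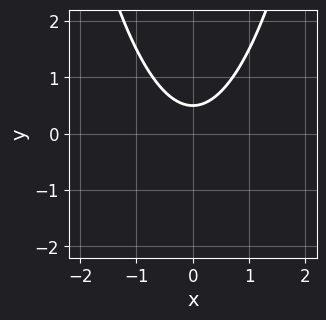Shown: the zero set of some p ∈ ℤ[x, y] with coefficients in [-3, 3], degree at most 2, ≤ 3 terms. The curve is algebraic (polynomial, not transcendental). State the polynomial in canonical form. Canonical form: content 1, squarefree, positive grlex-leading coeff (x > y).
First, degree: a generic line meets the curve in up to 2 points, so deg p = 2.
Then, symmetries: mirror symmetry x ↦ −x ⇒ only even powers of x.
Then, from the axis intercepts and sections: it misses every integer gridline on the x-axis.
Finally, fitting integer coefficients to these (and the overall shape) gives p.

2*x^2 - 2*y + 1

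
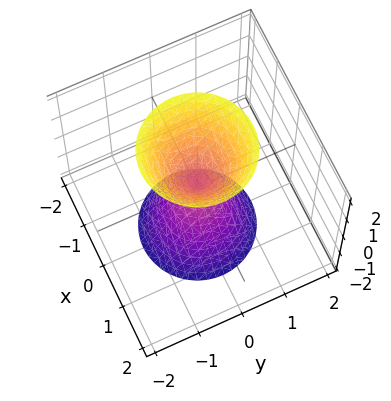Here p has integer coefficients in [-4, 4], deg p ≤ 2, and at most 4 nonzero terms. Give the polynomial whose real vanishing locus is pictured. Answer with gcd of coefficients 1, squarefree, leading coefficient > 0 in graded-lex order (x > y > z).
(a) I count 2 distinct pieces. Treating them together as one polynomial.
(b) Degree: a double cone through the origin; a quadric, so deg p = 2.
(c) Symmetries: the z-axis is an axis of rotation, so x and y enter only as x² + y²; mirror symmetry z ↦ −z ⇒ only even powers of z.
(d) Observable constraints: it meets the x-axis at x = 0 (among the integer gridlines); it meets the z-axis at z = 0 (among the integer gridlines); a circular section at z = -1 has radius between 0 and 1; one y-axis crossing is at y = 0.
(e) These observations pin down the coefficients.

3*x^2 + 3*y^2 - z^2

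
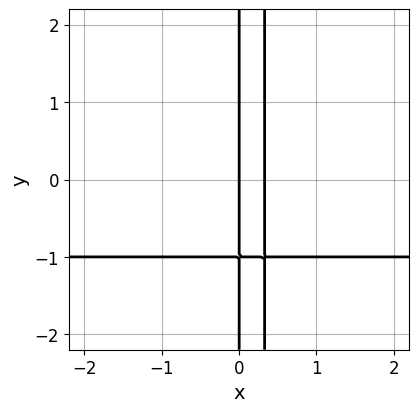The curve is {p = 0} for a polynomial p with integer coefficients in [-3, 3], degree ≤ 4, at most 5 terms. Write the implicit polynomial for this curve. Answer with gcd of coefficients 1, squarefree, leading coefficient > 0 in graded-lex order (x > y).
3*x^2*y + 3*x^2 - x*y - x

1. The degree is 3 — no degree-2 curve has this shape.
2. Observable constraints: every point of the y-axis in the box is on the curve; it meets the x-axis at x = 0 (among the integer gridlines).
3. These observations pin down the coefficients.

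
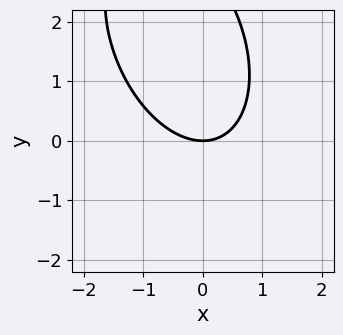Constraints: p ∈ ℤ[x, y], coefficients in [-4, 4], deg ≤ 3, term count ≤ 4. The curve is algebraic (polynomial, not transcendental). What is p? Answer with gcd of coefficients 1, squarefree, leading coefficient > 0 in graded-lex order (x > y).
The degree is 2 — a generic line meets the curve in up to 2 points.
From the axis intercepts and sections: one y-axis crossing is at y = 0; it meets the x-axis at x = 0 (among the integer gridlines).
These observations pin down the coefficients.

2*x^2 + x*y + y^2 - 3*y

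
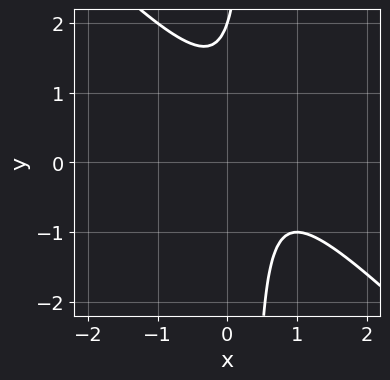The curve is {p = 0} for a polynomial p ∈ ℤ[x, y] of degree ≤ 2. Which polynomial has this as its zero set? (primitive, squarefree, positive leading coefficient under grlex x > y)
Degree: no degree-1 curve has this shape, so deg p = 2.
Against the integer gridlines: it misses every integer gridline on the x-axis; it meets the y-axis at y = 2 (among the integer gridlines).
Together with the visible shape, these determine p as stated.

3*x^2 + 3*x*y - 3*x - y + 2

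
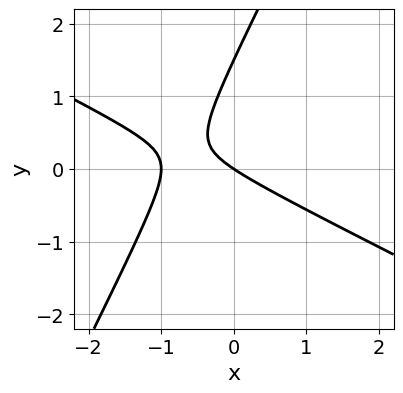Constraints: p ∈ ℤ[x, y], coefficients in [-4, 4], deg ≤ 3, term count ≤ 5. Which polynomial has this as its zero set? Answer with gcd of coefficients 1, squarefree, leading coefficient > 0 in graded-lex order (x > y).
2*x^2 + 3*x*y - 2*y^2 + 2*x + 3*y

(a) The degree is 2 — no degree-1 curve has this shape.
(b) Checking where it meets the axes: among the integer gridlines, it crosses the x-axis at x ∈ {-1, 0}; it meets the y-axis at y = 0 (among the integer gridlines).
(c) The integer polynomial consistent with all of this is the stated p.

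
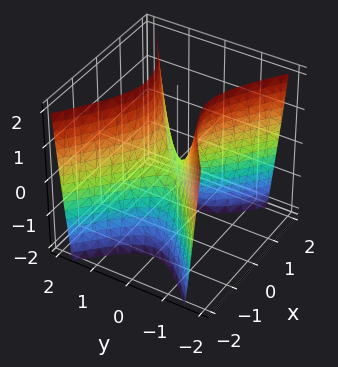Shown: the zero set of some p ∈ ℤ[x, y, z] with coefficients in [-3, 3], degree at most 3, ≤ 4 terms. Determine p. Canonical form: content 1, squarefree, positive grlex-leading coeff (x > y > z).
Degree: a saddle surface; a quadric, so deg p = 2.
Symmetries: it's symmetric under x → −x, forcing even powers of x; mirror symmetry y ↦ −y ⇒ only even powers of y.
Checking where it meets the axes: one y-axis crossing is at y = 0; one z-axis crossing is at z = 0; it crosses the x-axis at the gridline x = 0.
Together with the visible shape, these determine p as stated.

2*x^2 - 3*y^2 + z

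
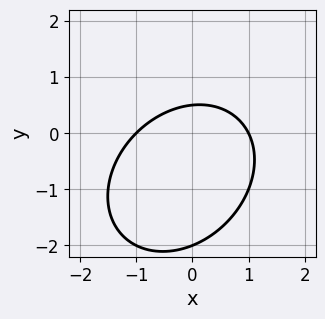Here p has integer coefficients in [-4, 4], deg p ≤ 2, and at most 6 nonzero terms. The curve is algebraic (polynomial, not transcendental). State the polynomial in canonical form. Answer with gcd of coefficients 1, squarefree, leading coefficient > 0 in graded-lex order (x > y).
2*x^2 - x*y + 2*y^2 + 3*y - 2

First, degree: the shape is more complex than any degree-1 curve, so deg p = 2.
Next, checking where it meets the axes: it crosses the y-axis at the gridline y = -2; the x-axis gridline crossings are at x ∈ {-1, 1}.
Finally, the integer polynomial consistent with all of this is the stated p.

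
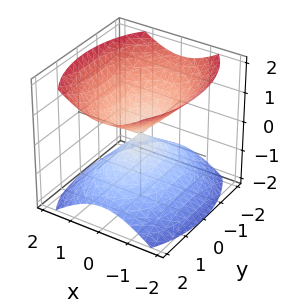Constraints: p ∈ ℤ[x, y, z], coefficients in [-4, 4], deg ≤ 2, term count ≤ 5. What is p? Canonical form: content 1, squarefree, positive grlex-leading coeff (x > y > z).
2*x^2 + y^2 - 2*z^2

1. The picture has 2 separate pieces.
2. deg p = 2.
3. Symmetries: the z ↦ −z reflection is a symmetry, so z appears only in even powers; it's symmetric under x → −x, forcing even powers of x; the y ↦ −y reflection is a symmetry, so y appears only in even powers.
4. Observable constraints: it meets the y-axis at y = 0 (among the integer gridlines); it meets the z-axis at z = 0 (among the integer gridlines).
5. Assembling these constraints gives the stated polynomial.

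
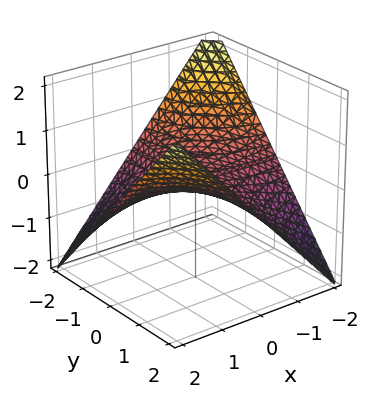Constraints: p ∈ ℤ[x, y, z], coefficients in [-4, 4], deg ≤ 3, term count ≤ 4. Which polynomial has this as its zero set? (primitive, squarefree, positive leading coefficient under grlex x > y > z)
x*y - 2*z

The degree is 2 — a hyperbolic paraboloid; a quadric.
From the visible intercepts: it crosses the z-axis at the gridline z = 0; every point of the y-axis in the box is on the surface; the visible x-axis segment lies entirely on the surface.
Assembling these constraints gives the stated polynomial.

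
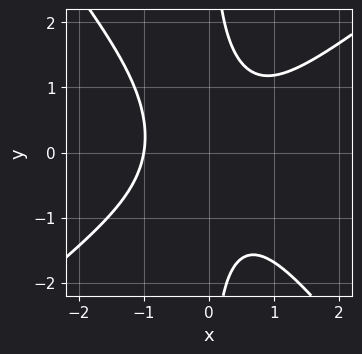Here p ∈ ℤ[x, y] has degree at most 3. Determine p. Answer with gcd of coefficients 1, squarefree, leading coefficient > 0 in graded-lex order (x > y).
2*x^3 - x^2*y - 2*x*y^2 + 2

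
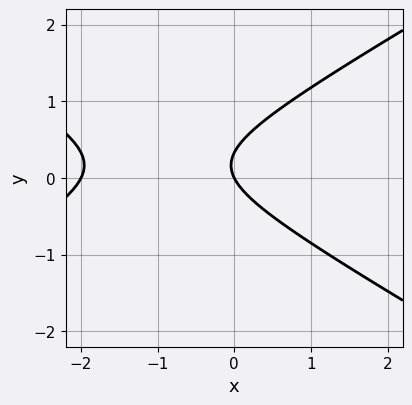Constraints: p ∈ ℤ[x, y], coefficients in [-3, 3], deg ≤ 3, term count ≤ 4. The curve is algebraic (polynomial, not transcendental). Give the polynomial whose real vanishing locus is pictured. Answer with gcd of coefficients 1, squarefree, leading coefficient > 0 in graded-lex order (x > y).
x^2 - 3*y^2 + 2*x + y

(a) The degree is 2 — the shape is more complex than any degree-1 curve.
(b) Checking where it meets the axes: it crosses the y-axis at the gridline y = 0; the x-axis gridline crossings are at x ∈ {-2, 0}.
(c) Fitting integer coefficients to these (and the overall shape) gives p.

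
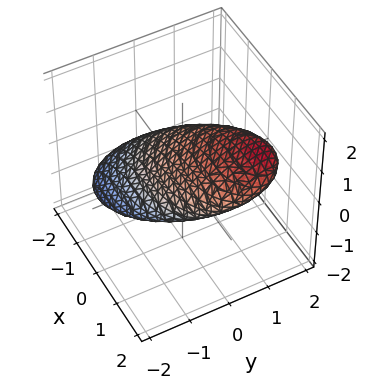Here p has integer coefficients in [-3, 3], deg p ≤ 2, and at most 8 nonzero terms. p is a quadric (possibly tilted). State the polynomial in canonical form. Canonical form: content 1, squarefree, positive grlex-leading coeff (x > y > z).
First, the degree is 2 — the shape is more complex than any degree-1 surface.
Next, observable constraints: among the integer gridlines, it crosses the y-axis at y ∈ {-1, 1}.
Finally, assembling these constraints gives the stated polynomial.

x^2 - 2*x*z + 2*y^2 - 3*y*z + 3*z^2 - 2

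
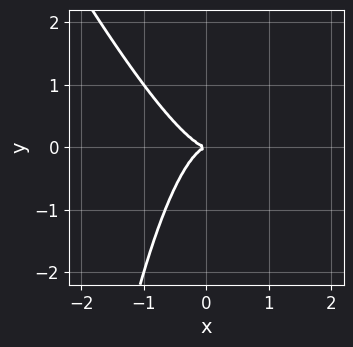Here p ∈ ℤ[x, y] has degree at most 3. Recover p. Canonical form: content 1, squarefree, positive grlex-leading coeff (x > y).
First, deg p = 3. The shape is more complex than any degree-2 curve.
Then, from the visible intercepts: it meets the y-axis at y = 0 (among the integer gridlines); it meets the x-axis at x = 0 (among the integer gridlines).
Finally, matching integer coefficients to the picture gives p.

2*x^3 + x^2*y + y^2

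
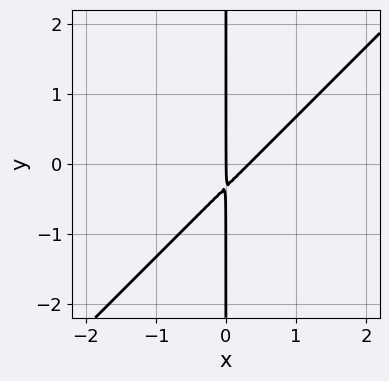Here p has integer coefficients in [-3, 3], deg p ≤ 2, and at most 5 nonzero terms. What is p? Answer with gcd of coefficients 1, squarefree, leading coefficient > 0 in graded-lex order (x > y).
(a) The degree is 2 — a generic line meets the curve in up to 2 points.
(b) Against the integer gridlines: every point of the y-axis in the box is on the curve; one x-axis crossing is at x = 0.
(c) Together with the visible shape, these determine p as stated.

3*x^2 - 3*x*y - x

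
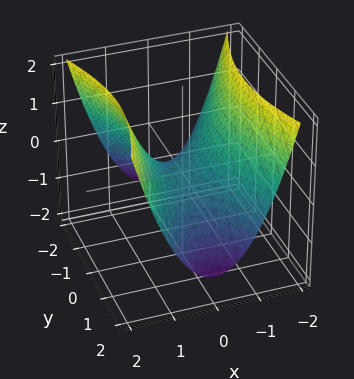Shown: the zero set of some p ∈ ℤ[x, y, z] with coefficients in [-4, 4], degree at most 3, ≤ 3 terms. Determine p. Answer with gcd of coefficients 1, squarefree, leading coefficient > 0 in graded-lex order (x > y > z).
(a) Degree: a saddle surface; a quadric, so deg p = 2.
(b) Symmetries: it's symmetric under y → −y, forcing even powers of y; mirror symmetry x ↦ −x ⇒ only even powers of x.
(c) Against the integer gridlines: it crosses the x-axis at the gridline x = 0; one y-axis crossing is at y = 0.
(d) The integer polynomial consistent with all of this is the stated p.

3*x^2 - y^2 - 3*z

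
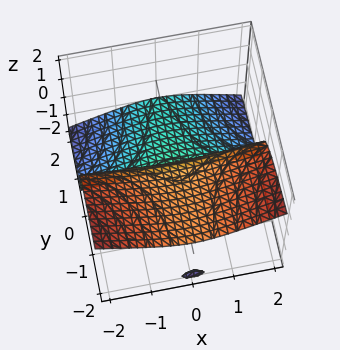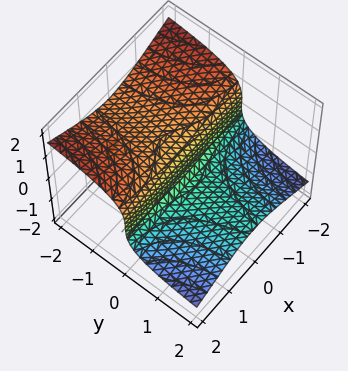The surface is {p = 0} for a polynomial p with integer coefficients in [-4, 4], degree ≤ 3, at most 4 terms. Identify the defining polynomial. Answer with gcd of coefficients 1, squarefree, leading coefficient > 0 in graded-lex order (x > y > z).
First, the degree is 3 — the shape is more complex than any degree-2 surface.
Then, checking where it meets the axes: one y-axis crossing is at y = 0; it meets the z-axis at z = 0 (among the integer gridlines); every point of the x-axis in the box is on the surface.
Finally, assembling these constraints gives the stated polynomial.

2*x^2*y - 3*y*z^2 + 3*z^3 + 2*y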